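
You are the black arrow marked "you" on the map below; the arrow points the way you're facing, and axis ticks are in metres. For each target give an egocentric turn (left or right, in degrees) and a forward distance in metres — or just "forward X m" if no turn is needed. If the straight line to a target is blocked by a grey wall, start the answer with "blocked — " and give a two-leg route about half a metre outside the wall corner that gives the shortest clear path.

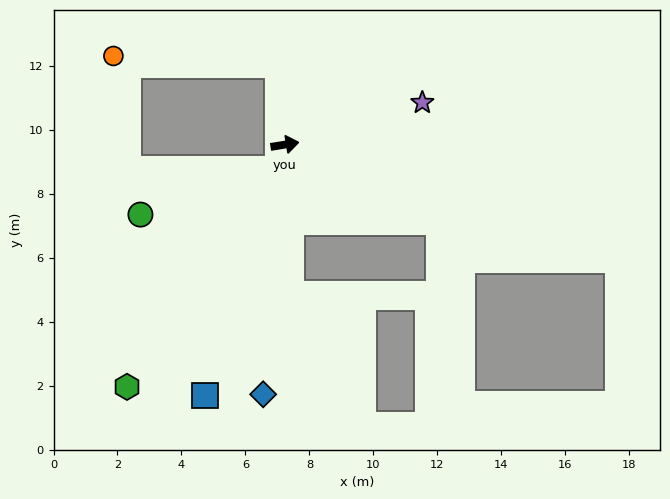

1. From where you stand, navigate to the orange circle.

blocked — turn left 86°, forward 2.5 m, then turn left 82°, forward 5.2 m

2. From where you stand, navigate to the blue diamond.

turn right 104°, forward 7.8 m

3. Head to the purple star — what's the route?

turn left 8°, forward 4.5 m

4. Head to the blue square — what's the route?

turn right 117°, forward 8.2 m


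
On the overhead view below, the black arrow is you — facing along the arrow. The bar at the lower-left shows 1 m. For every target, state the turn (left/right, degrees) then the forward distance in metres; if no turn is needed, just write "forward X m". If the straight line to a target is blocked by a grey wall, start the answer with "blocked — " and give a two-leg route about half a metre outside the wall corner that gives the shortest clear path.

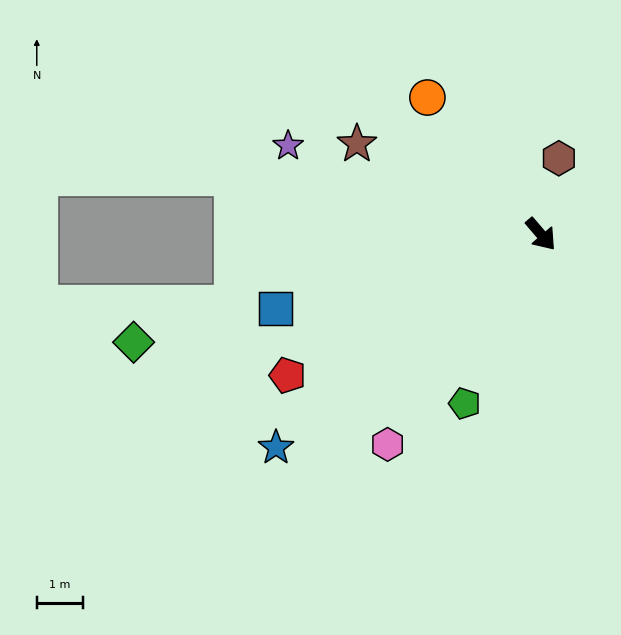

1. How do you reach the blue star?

turn right 92°, forward 7.3 m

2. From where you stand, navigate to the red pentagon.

turn right 101°, forward 6.2 m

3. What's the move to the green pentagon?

turn right 65°, forward 4.0 m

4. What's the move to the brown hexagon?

turn left 126°, forward 1.7 m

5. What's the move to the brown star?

turn right 157°, forward 4.4 m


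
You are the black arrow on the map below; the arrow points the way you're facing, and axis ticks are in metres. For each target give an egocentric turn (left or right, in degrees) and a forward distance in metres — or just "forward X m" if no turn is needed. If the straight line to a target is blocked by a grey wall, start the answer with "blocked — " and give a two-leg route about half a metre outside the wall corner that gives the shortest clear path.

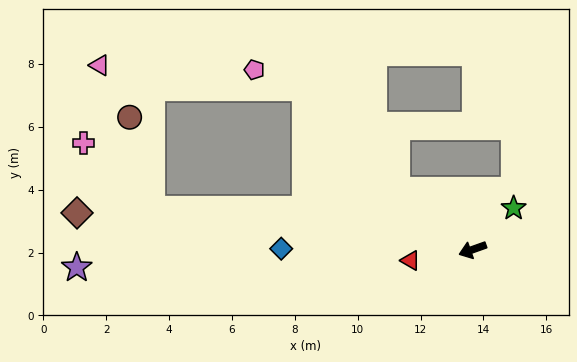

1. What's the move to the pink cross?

blocked — turn right 27°, forward 10.3 m, then turn right 36°, forward 3.0 m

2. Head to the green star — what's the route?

turn right 154°, forward 1.9 m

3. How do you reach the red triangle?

turn right 10°, forward 2.0 m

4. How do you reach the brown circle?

blocked — turn right 27°, forward 10.3 m, then turn right 69°, forward 3.0 m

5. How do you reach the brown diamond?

turn right 25°, forward 12.6 m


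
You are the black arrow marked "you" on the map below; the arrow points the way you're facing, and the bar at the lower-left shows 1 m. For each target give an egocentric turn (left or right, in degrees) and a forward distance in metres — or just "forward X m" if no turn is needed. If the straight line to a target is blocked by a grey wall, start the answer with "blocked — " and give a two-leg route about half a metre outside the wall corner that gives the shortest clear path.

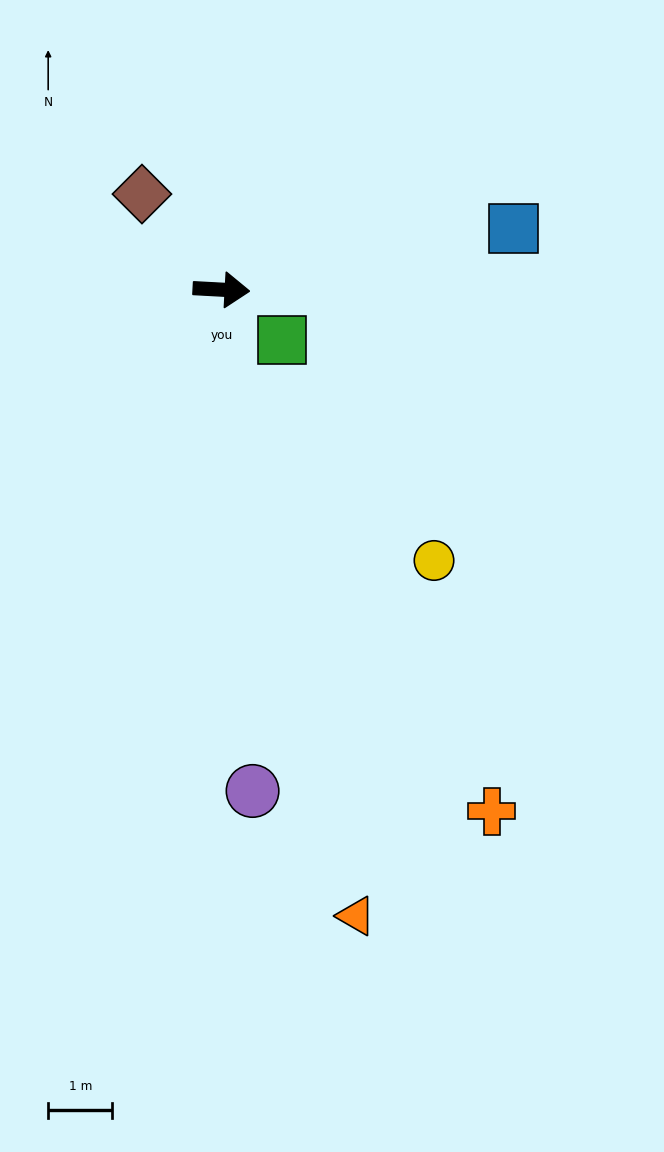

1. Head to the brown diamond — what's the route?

turn left 133°, forward 1.9 m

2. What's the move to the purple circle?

turn right 83°, forward 7.8 m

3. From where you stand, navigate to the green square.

turn right 37°, forward 1.2 m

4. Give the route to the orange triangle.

turn right 75°, forward 10.0 m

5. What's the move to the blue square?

turn left 15°, forward 4.7 m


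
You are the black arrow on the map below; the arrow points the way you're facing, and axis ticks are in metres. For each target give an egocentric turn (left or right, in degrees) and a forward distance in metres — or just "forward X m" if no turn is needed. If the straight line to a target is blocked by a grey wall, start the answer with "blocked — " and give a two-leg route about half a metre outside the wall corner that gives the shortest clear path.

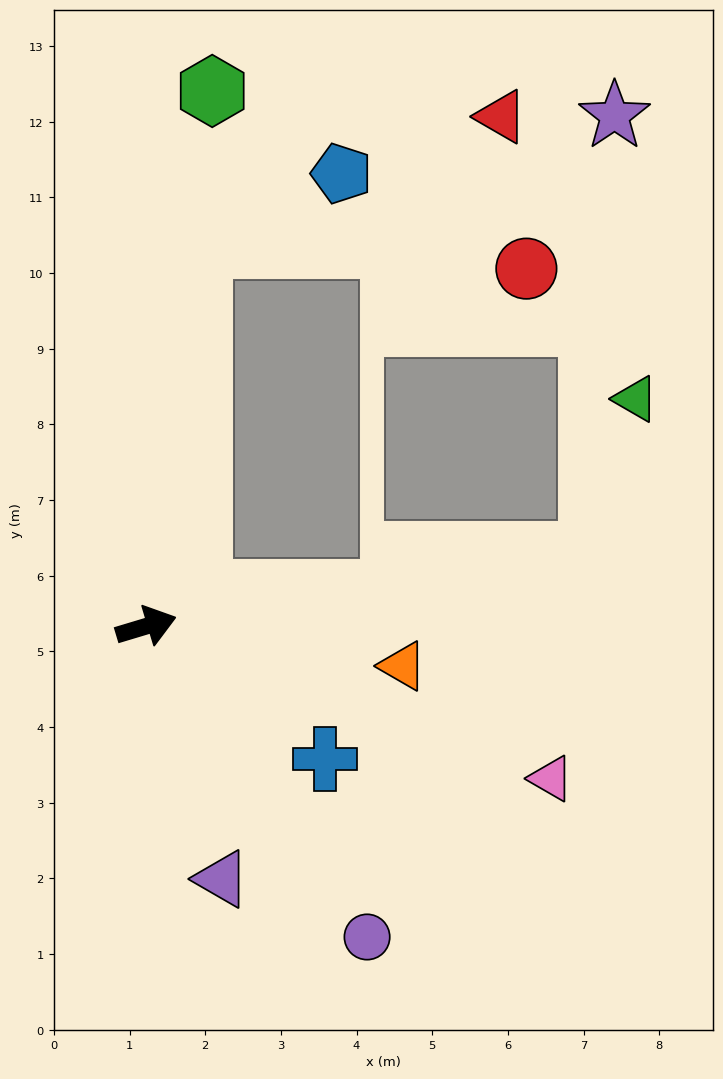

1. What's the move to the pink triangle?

turn right 37°, forward 5.7 m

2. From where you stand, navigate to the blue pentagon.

blocked — turn left 65°, forward 5.1 m, then turn right 55°, forward 2.1 m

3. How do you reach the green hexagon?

turn left 66°, forward 7.1 m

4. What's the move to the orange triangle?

turn right 26°, forward 3.4 m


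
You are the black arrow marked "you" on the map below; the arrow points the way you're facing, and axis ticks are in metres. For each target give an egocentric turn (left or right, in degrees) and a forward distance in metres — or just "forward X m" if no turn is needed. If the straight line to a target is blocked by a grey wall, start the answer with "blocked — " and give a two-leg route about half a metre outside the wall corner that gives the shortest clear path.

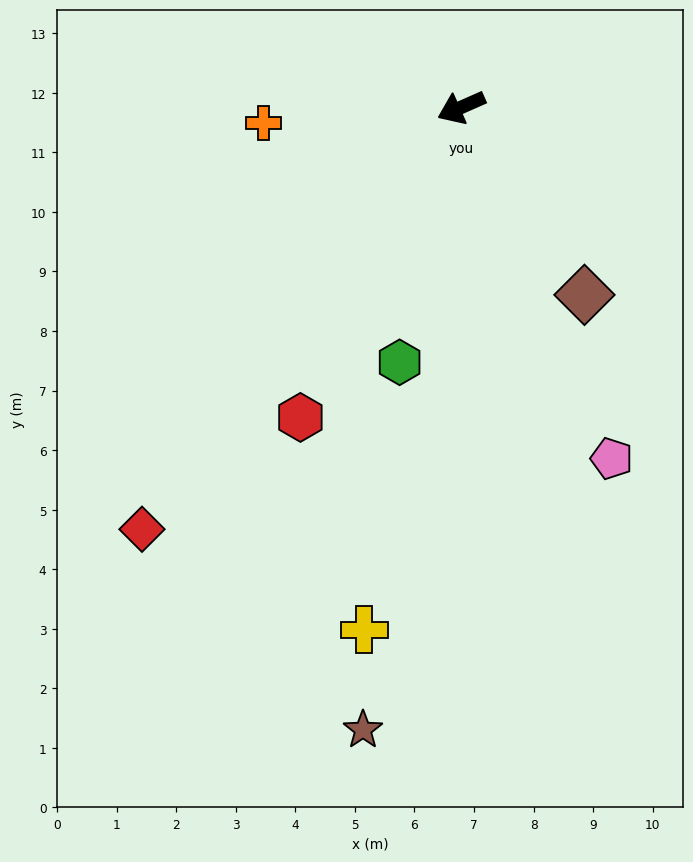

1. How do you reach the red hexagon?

turn left 39°, forward 5.9 m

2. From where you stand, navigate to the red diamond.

turn left 29°, forward 8.9 m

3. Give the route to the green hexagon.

turn left 53°, forward 4.4 m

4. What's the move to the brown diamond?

turn left 99°, forward 3.8 m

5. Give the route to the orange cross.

turn right 19°, forward 3.3 m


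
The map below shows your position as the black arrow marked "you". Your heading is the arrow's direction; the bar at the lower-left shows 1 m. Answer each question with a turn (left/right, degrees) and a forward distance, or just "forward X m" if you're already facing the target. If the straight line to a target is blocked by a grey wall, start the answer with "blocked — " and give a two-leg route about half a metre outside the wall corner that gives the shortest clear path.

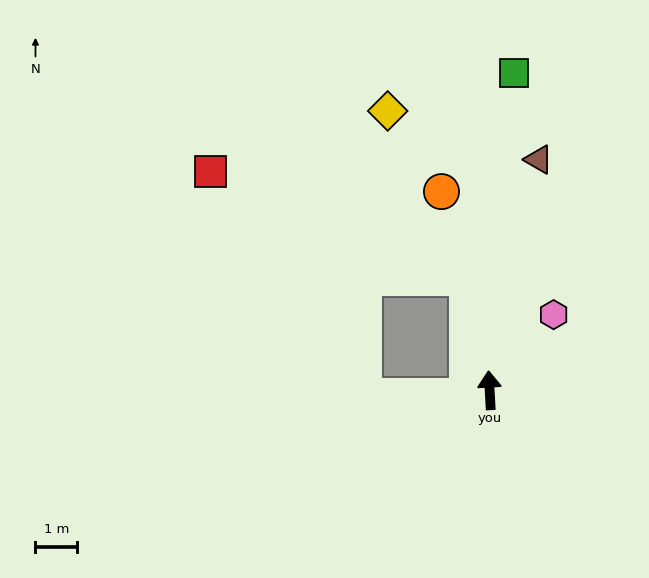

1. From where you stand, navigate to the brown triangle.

turn right 15°, forward 5.7 m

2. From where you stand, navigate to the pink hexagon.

turn right 43°, forward 2.4 m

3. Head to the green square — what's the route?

turn right 8°, forward 7.6 m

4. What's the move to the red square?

blocked — turn left 8°, forward 2.7 m, then turn left 56°, forward 6.7 m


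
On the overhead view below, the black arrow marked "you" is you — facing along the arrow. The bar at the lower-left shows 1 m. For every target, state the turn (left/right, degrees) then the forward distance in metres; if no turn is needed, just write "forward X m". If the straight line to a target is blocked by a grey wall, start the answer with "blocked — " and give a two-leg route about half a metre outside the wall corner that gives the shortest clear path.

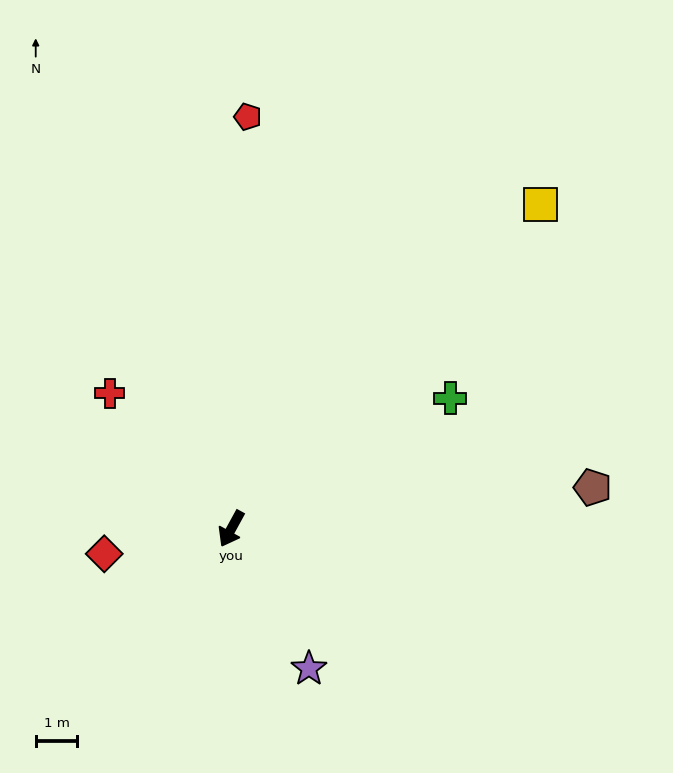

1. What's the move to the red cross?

turn right 109°, forward 4.4 m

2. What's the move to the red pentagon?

turn right 154°, forward 9.9 m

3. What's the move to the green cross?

turn left 150°, forward 6.1 m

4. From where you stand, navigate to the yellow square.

turn left 165°, forward 10.8 m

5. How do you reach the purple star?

turn left 58°, forward 3.8 m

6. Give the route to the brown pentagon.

turn left 125°, forward 8.8 m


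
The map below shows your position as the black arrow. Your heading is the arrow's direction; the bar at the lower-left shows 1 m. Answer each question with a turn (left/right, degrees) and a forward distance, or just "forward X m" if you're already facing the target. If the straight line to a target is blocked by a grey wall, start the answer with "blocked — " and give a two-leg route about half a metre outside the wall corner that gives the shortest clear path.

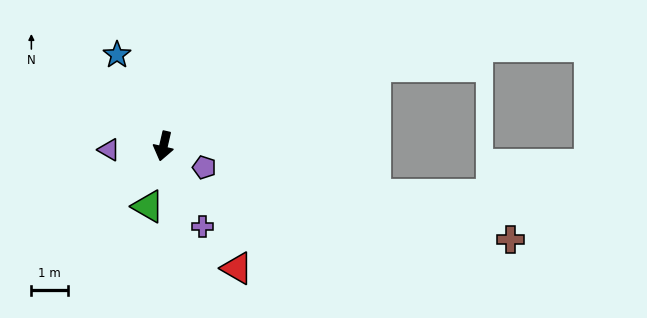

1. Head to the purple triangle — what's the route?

turn right 73°, forward 1.5 m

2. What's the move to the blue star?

turn right 140°, forward 2.8 m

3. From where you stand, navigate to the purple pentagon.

turn left 75°, forward 1.3 m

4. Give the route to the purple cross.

turn left 39°, forward 2.4 m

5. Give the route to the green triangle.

forward 1.7 m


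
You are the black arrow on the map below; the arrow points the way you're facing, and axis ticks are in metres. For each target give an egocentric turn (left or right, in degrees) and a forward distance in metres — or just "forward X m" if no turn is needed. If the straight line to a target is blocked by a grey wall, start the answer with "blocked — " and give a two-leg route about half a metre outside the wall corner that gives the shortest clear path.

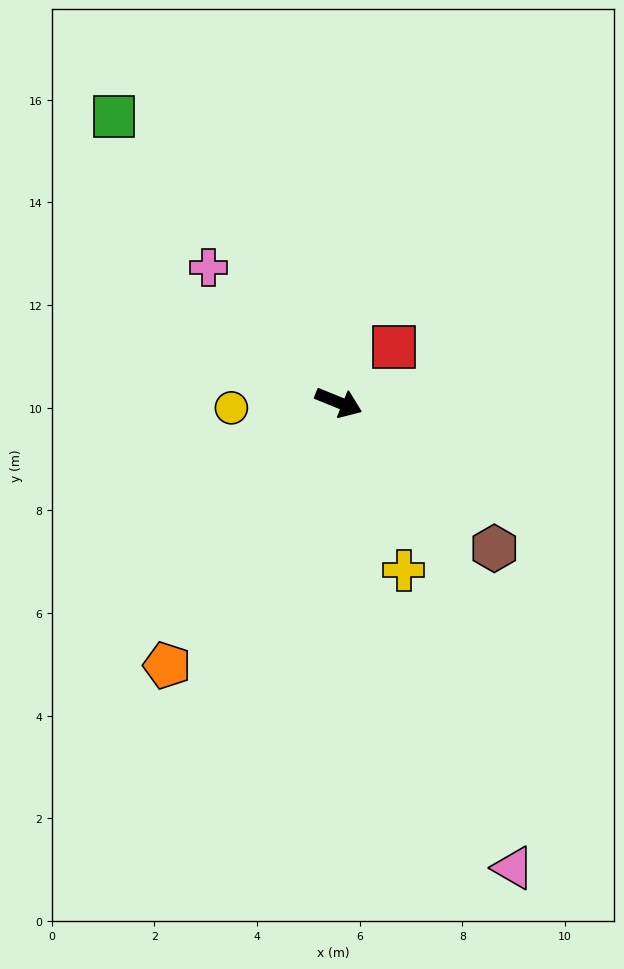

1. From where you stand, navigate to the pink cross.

turn left 156°, forward 3.7 m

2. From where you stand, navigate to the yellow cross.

turn right 47°, forward 3.5 m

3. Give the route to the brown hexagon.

turn right 21°, forward 4.2 m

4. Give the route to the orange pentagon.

turn right 101°, forward 6.1 m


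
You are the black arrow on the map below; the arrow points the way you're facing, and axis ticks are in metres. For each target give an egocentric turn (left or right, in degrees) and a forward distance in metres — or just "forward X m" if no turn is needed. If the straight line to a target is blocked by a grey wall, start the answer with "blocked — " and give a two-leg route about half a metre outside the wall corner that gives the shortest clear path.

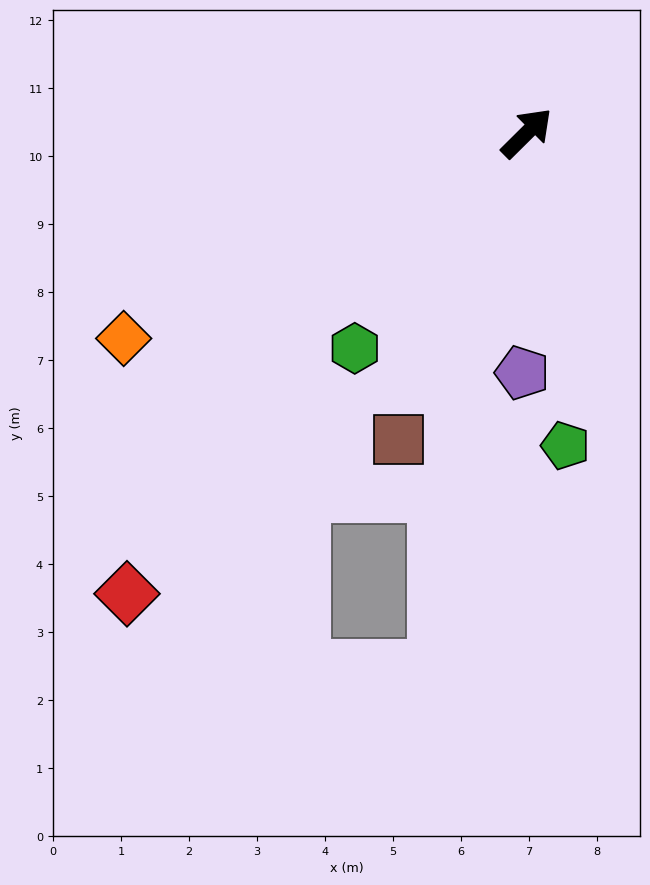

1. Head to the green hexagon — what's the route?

turn right 173°, forward 4.1 m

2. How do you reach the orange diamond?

turn left 162°, forward 6.7 m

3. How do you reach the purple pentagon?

turn right 136°, forward 3.5 m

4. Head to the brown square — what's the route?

turn right 157°, forward 4.9 m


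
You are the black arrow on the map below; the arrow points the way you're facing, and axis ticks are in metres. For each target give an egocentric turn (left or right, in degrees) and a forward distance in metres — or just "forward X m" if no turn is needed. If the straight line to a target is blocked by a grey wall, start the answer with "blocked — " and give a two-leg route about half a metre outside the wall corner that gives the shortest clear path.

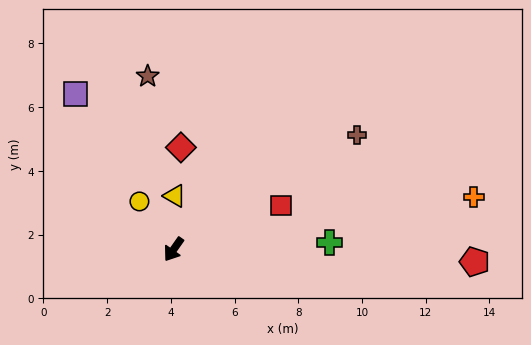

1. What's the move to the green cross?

turn left 128°, forward 4.9 m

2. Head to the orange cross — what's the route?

turn left 135°, forward 9.6 m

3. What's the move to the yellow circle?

turn right 109°, forward 1.8 m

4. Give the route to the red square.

turn left 147°, forward 3.6 m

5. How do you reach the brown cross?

turn left 157°, forward 6.8 m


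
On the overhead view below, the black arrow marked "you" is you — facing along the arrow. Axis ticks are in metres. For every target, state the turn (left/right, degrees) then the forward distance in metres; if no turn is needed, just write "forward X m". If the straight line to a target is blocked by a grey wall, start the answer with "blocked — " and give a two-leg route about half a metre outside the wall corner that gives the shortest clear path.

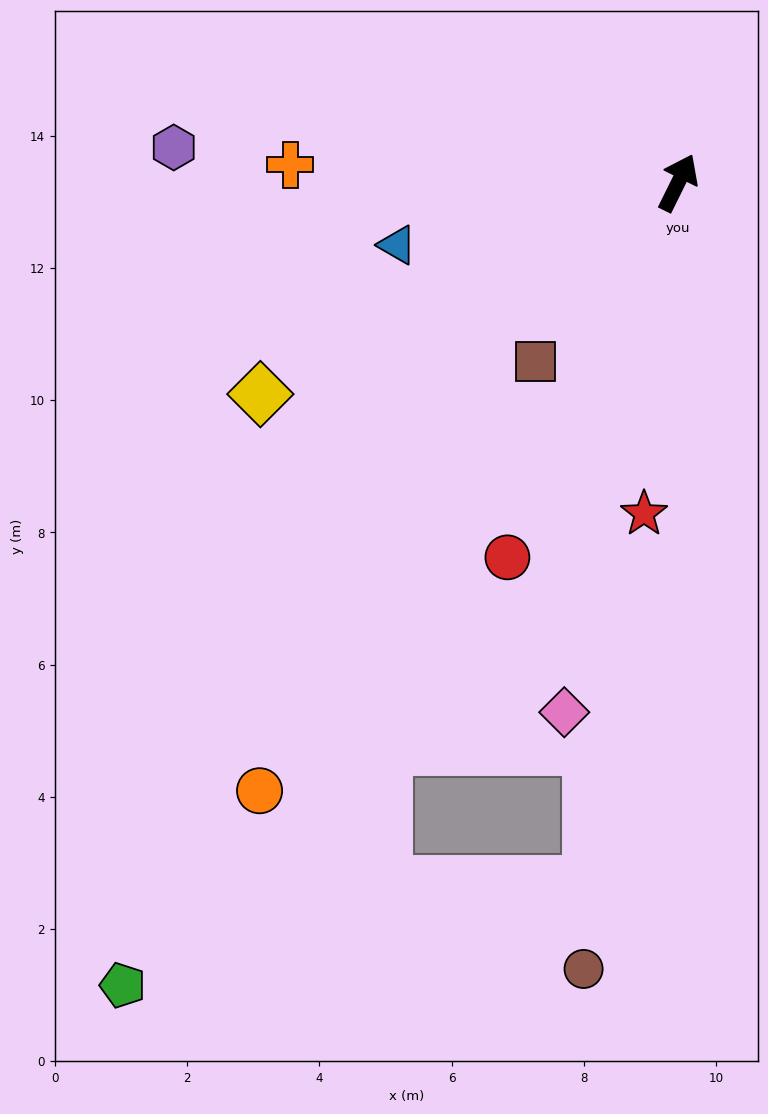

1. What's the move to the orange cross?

turn left 114°, forward 5.9 m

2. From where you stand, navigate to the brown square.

turn left 168°, forward 3.5 m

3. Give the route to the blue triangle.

turn left 129°, forward 4.4 m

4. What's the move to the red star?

turn right 160°, forward 5.0 m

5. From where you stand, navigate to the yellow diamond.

turn left 143°, forward 7.1 m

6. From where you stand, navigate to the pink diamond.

turn right 166°, forward 8.2 m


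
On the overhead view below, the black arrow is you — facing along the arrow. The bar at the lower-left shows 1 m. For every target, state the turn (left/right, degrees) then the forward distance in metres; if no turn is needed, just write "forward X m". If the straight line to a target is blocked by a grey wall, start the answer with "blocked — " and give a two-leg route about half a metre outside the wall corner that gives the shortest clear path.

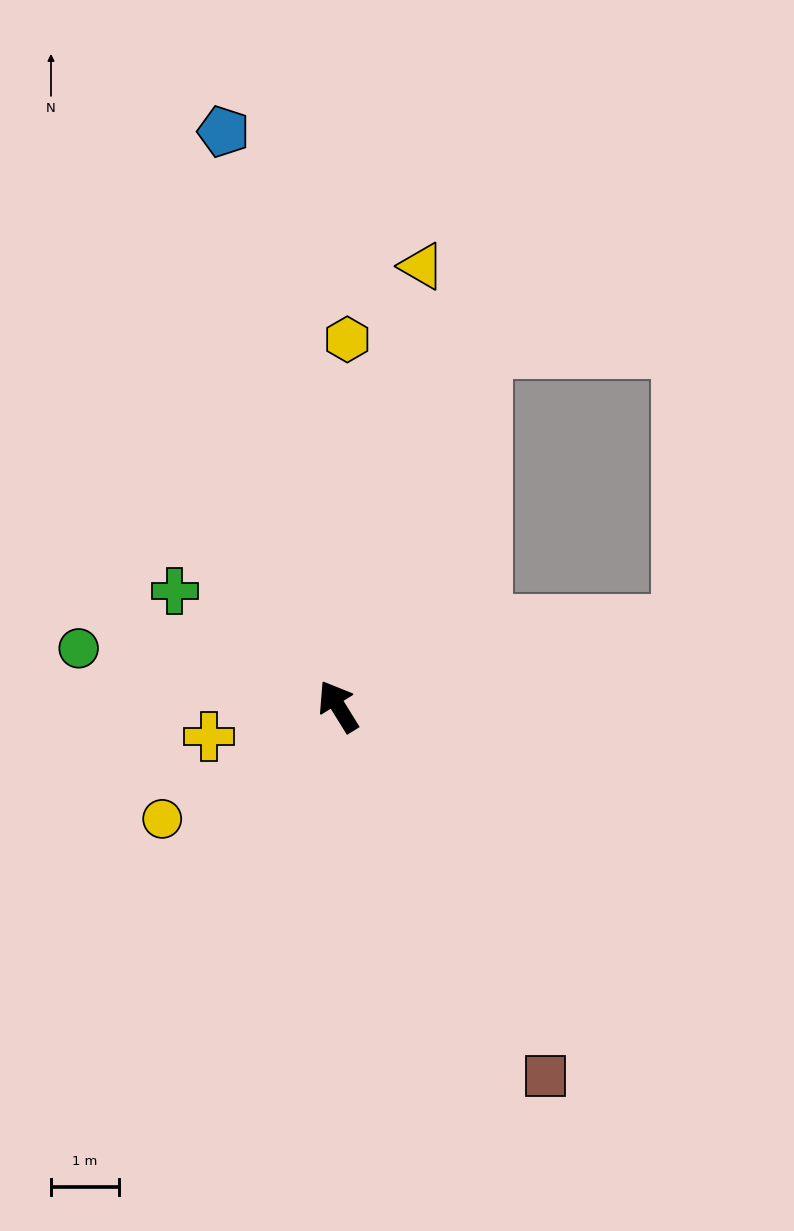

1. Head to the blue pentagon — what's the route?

turn right 20°, forward 8.7 m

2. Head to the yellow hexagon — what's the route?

turn right 33°, forward 5.4 m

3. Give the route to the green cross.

turn left 23°, forward 3.0 m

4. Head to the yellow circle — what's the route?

turn left 91°, forward 3.1 m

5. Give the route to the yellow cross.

turn left 71°, forward 2.0 m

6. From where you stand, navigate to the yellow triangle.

turn right 42°, forward 6.6 m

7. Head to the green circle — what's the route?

turn left 46°, forward 3.9 m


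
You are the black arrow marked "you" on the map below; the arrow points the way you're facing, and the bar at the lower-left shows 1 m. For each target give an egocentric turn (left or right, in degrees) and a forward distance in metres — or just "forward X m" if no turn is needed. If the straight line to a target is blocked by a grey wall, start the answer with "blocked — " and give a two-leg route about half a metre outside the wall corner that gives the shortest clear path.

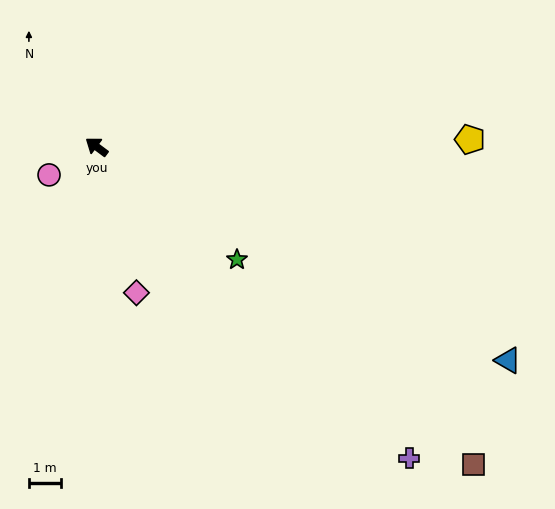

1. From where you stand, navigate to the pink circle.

turn left 67°, forward 1.7 m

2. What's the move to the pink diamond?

turn left 142°, forward 4.7 m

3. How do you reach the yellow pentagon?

turn right 142°, forward 11.7 m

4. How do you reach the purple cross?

turn left 172°, forward 13.8 m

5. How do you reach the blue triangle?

turn right 171°, forward 14.5 m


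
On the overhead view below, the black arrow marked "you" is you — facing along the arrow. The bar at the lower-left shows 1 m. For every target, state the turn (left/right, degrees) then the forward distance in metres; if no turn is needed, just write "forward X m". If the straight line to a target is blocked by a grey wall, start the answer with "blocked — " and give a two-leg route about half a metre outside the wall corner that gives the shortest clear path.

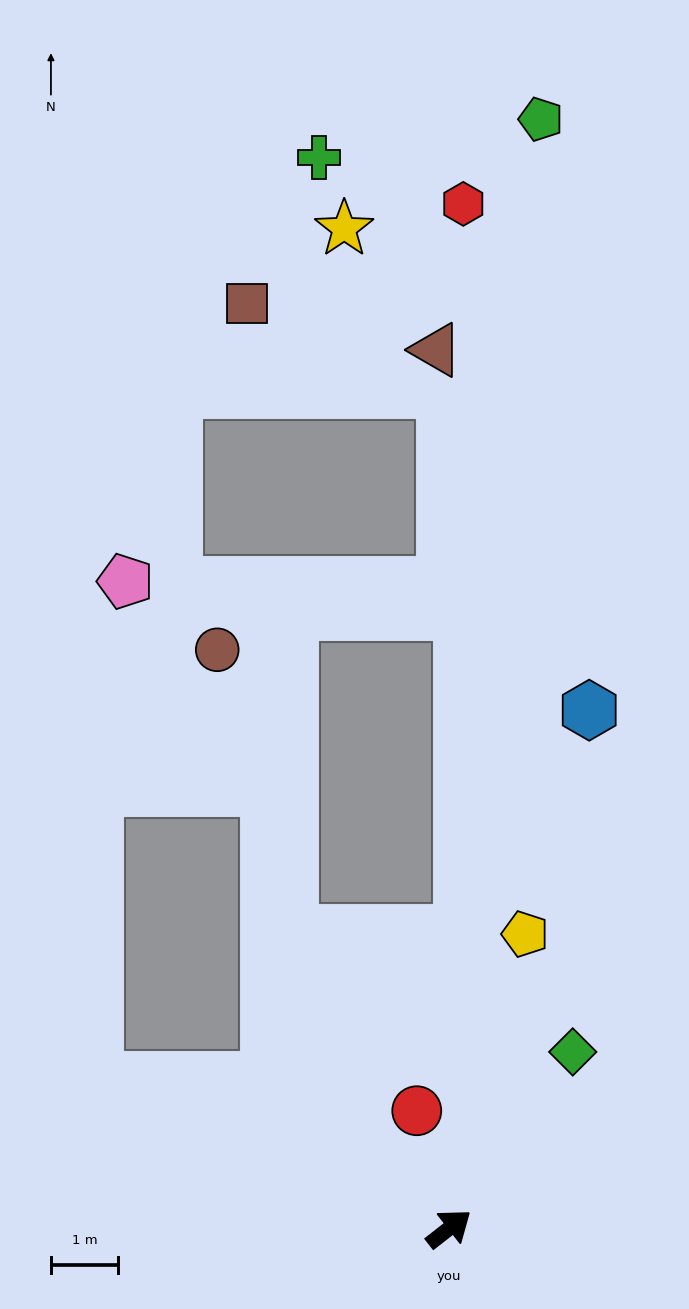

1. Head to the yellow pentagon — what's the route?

turn left 38°, forward 4.5 m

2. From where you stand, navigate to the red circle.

turn left 67°, forward 1.8 m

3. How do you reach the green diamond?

turn left 17°, forward 3.2 m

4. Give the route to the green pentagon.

turn left 47°, forward 16.6 m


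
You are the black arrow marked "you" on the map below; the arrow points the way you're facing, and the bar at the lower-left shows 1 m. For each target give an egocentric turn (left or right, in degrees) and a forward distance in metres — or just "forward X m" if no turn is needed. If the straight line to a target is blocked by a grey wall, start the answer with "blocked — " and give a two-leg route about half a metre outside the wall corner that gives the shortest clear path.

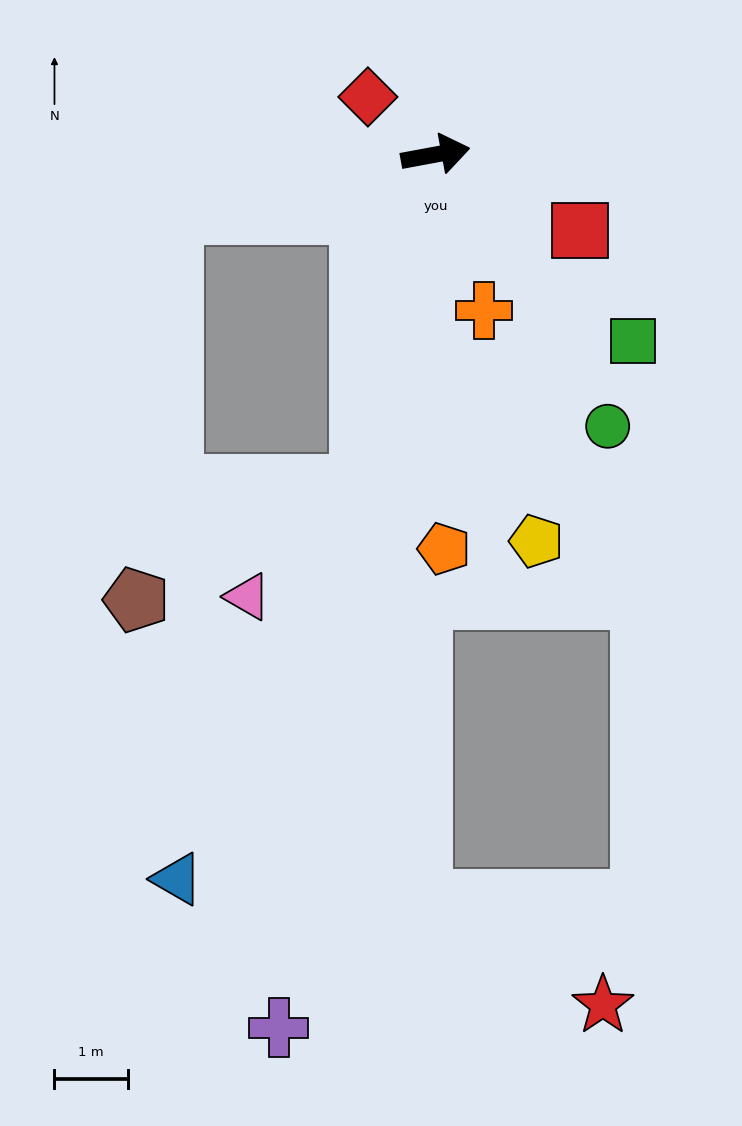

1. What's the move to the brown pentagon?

blocked — turn right 113°, forward 4.6 m, then turn right 51°, forward 3.4 m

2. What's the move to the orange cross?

turn right 83°, forward 2.2 m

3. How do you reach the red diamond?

turn left 129°, forward 1.2 m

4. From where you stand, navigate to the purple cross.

turn right 111°, forward 12.1 m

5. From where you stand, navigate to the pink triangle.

blocked — turn right 113°, forward 4.6 m, then turn right 33°, forward 2.2 m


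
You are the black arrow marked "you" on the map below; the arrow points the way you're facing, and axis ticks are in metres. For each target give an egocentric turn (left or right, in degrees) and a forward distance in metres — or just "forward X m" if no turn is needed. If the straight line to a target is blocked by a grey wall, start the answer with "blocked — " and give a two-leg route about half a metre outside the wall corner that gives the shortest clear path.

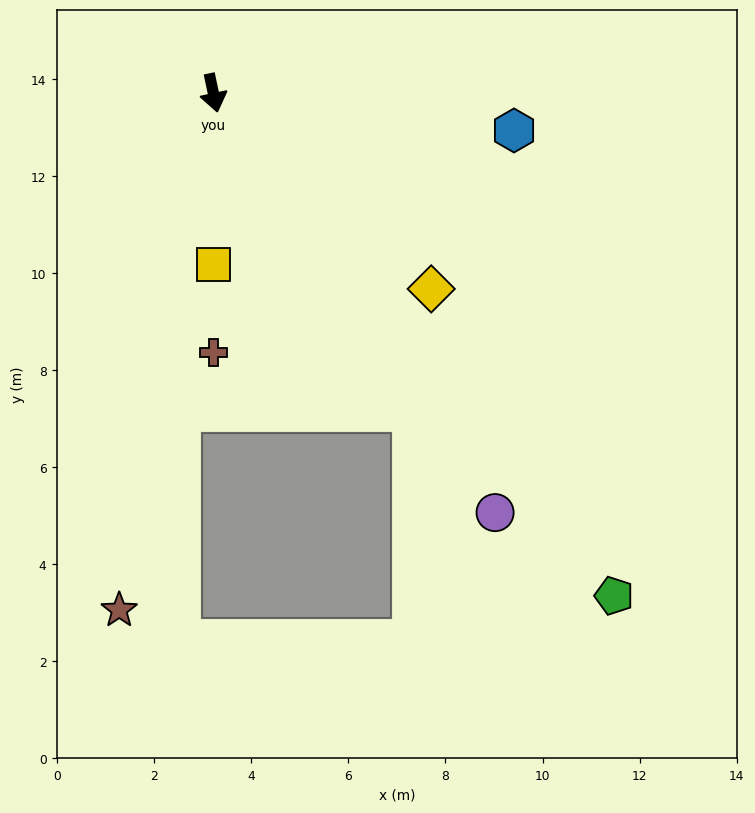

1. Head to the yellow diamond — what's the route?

turn left 36°, forward 6.0 m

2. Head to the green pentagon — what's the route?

turn left 27°, forward 13.3 m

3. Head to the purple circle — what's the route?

turn left 22°, forward 10.4 m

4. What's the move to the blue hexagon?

turn left 71°, forward 6.2 m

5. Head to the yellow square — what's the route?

turn right 12°, forward 3.5 m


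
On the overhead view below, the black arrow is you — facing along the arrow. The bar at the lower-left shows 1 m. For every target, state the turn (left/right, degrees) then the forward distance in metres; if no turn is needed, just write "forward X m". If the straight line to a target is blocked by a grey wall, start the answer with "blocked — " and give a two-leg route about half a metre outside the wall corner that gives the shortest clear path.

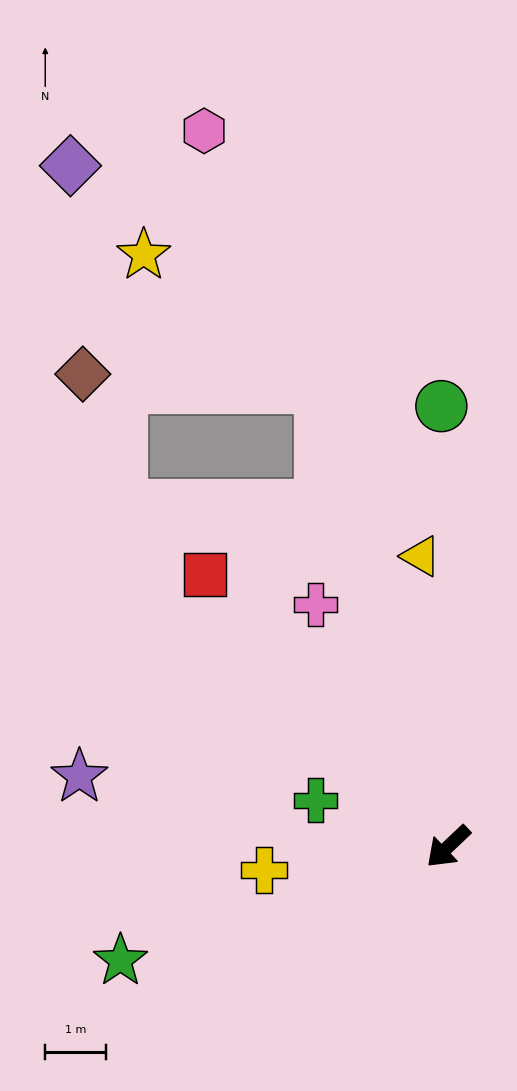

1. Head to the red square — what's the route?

turn right 92°, forward 6.0 m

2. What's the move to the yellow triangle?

turn right 128°, forward 4.8 m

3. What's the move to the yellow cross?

turn right 36°, forward 3.1 m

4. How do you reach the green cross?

turn right 63°, forward 2.3 m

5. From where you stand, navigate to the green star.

turn right 24°, forward 5.7 m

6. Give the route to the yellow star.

blocked — turn right 118°, forward 7.9 m, then turn left 38°, forward 3.6 m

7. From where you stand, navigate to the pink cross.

turn right 105°, forward 4.6 m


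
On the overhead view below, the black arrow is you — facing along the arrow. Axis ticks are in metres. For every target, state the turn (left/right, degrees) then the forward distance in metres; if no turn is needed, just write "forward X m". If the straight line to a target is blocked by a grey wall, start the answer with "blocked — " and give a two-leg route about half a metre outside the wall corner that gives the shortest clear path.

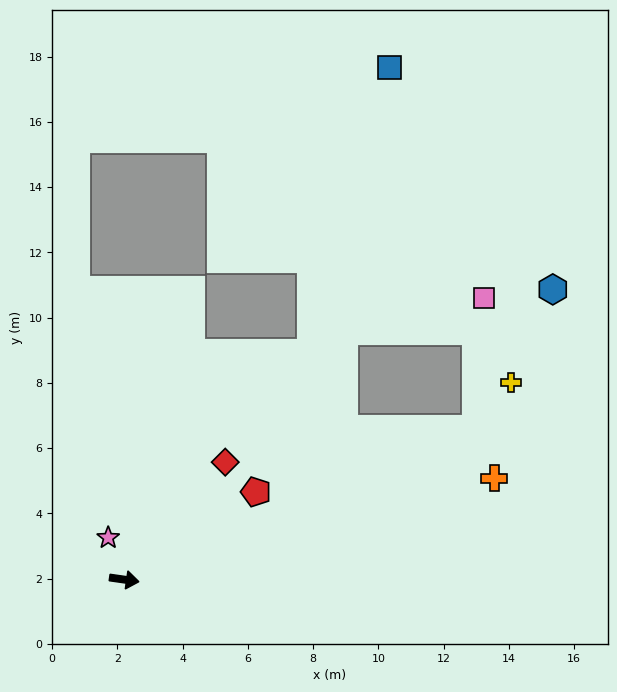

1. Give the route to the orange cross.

turn left 23°, forward 11.8 m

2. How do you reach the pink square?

blocked — turn left 31°, forward 11.7 m, then turn left 64°, forward 4.0 m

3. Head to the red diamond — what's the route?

turn left 57°, forward 4.7 m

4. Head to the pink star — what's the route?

turn left 119°, forward 1.4 m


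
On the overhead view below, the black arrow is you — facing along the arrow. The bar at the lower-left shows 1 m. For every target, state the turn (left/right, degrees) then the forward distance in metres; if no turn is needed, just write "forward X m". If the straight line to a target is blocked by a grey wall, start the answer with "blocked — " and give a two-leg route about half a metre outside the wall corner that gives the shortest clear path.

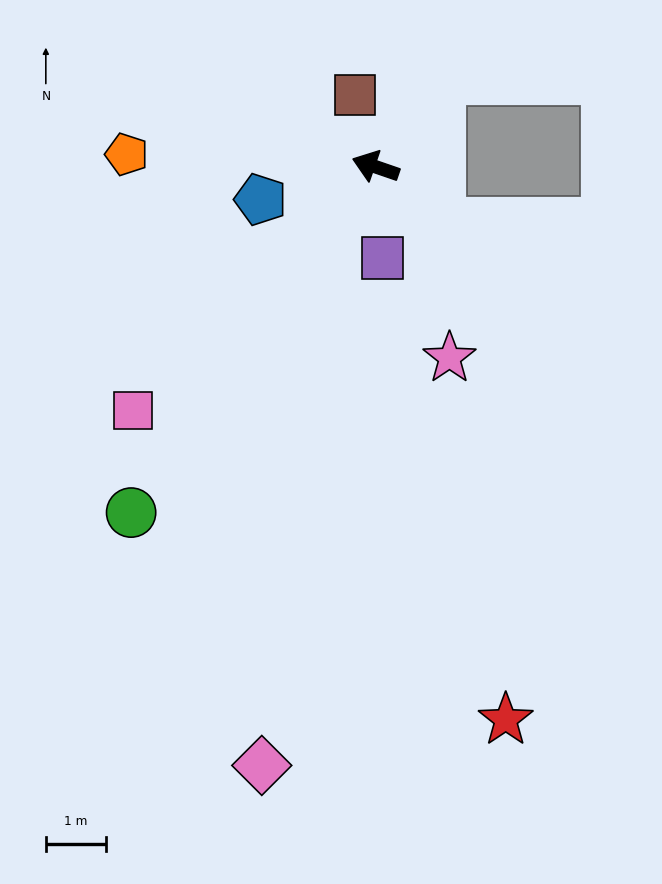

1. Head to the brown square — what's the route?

turn right 55°, forward 1.2 m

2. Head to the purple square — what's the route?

turn left 113°, forward 1.5 m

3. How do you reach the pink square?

turn left 64°, forward 5.7 m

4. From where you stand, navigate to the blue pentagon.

turn left 35°, forward 2.0 m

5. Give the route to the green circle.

turn left 74°, forward 7.0 m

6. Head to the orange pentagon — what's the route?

turn left 16°, forward 4.1 m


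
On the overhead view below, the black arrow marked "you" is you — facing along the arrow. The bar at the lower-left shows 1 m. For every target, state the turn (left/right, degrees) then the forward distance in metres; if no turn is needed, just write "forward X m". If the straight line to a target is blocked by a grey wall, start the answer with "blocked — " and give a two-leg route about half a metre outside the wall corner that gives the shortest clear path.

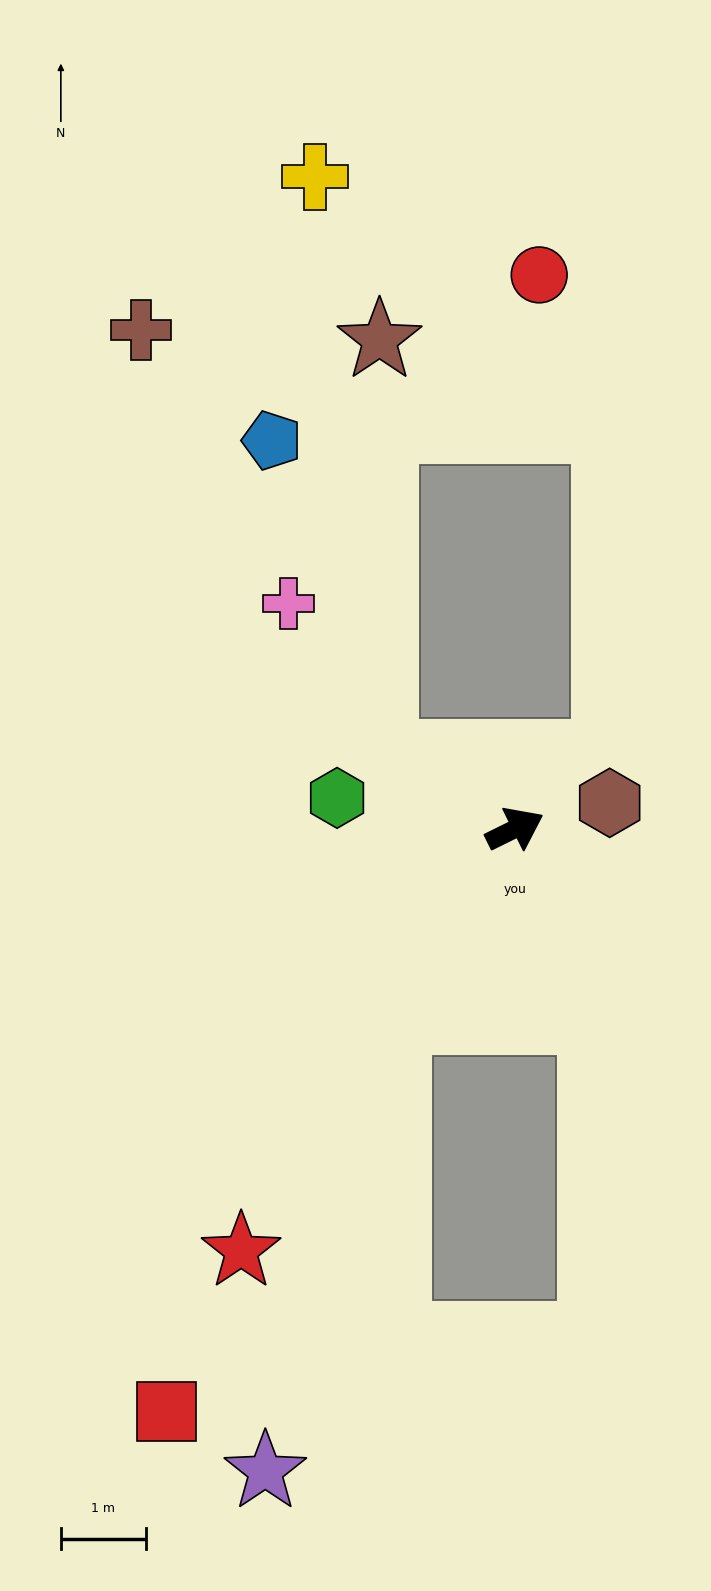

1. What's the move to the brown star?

blocked — turn left 125°, forward 1.8 m, then turn right 61°, forward 4.9 m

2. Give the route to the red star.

turn right 149°, forward 5.9 m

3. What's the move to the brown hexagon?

turn right 11°, forward 1.2 m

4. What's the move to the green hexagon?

turn left 144°, forward 2.1 m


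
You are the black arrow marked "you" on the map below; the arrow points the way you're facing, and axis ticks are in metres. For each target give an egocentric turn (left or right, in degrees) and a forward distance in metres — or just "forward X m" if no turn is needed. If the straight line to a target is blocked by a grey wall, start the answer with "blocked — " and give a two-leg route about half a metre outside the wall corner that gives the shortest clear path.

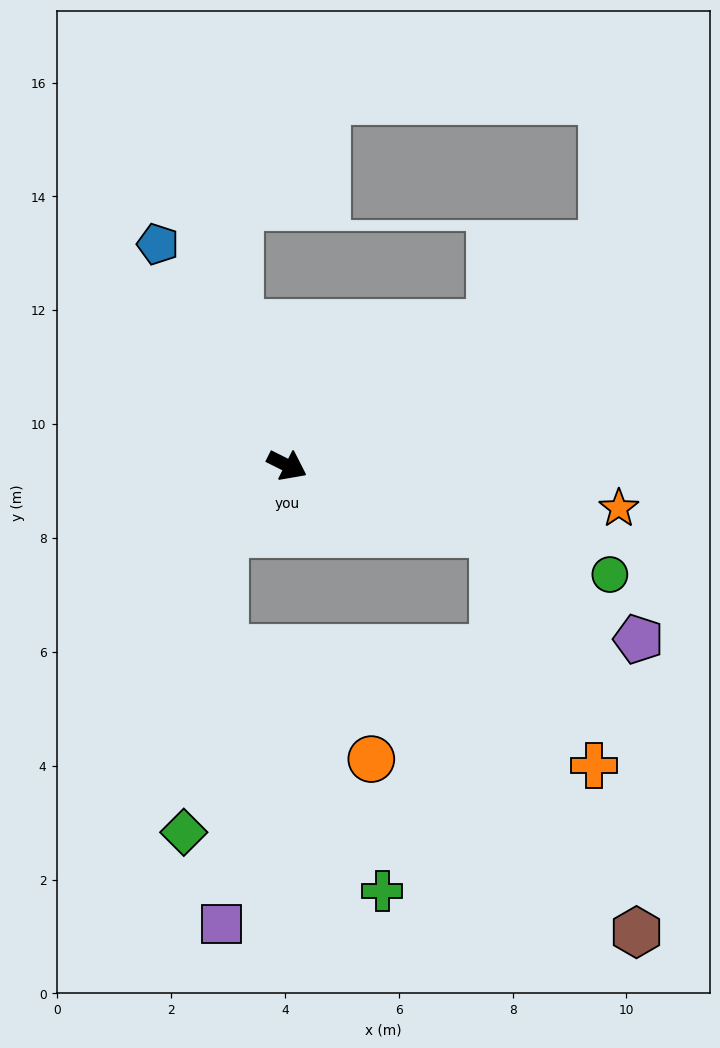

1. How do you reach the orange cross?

blocked — turn left 8°, forward 3.8 m, then turn right 48°, forward 4.5 m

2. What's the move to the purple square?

blocked — turn right 106°, forward 1.6 m, then turn left 42°, forward 6.9 m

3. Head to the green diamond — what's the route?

blocked — turn right 106°, forward 1.6 m, then turn left 35°, forward 5.3 m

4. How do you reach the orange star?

turn left 19°, forward 5.9 m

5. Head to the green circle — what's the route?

turn left 8°, forward 6.0 m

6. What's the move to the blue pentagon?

turn left 147°, forward 4.5 m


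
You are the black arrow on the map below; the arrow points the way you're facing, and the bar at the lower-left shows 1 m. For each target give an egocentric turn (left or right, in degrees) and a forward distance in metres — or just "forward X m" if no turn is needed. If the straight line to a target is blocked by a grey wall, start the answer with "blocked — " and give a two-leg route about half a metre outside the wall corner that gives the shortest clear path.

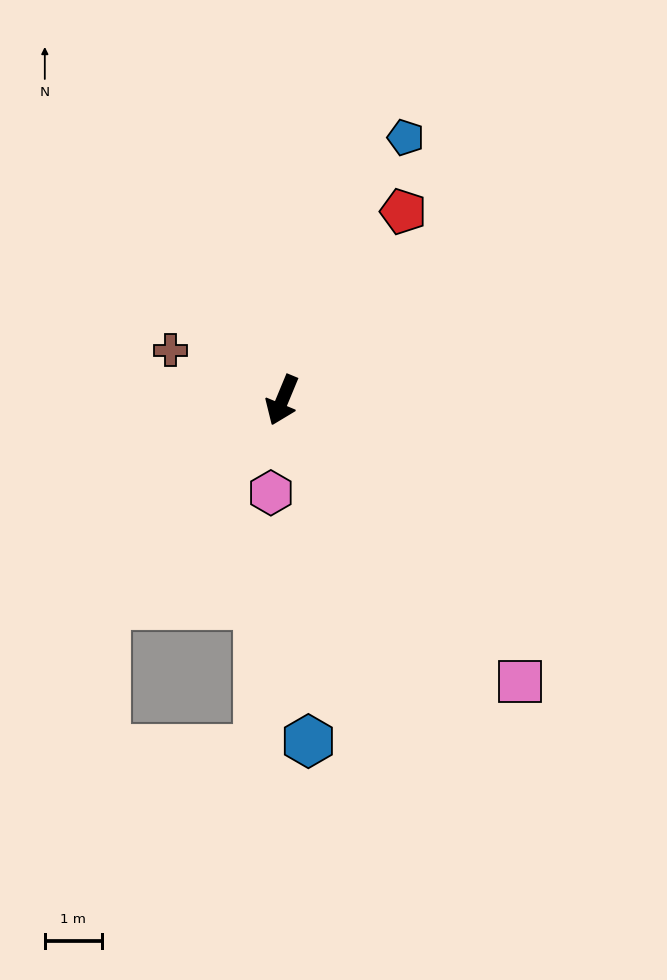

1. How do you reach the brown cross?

turn right 92°, forward 2.2 m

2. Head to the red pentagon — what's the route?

turn left 170°, forward 4.0 m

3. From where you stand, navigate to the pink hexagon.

turn left 16°, forward 1.6 m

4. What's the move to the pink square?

turn left 63°, forward 6.5 m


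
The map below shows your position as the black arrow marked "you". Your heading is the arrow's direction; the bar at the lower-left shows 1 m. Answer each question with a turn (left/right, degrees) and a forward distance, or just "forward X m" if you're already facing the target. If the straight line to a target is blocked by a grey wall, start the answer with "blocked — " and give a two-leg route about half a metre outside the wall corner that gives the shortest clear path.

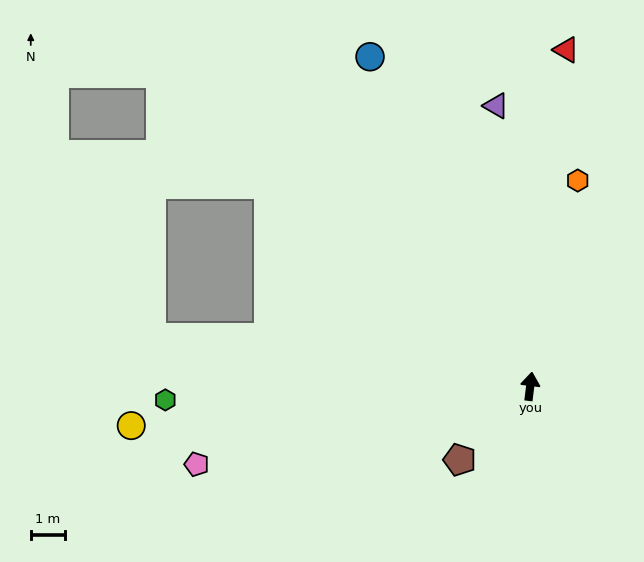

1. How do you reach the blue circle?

turn left 33°, forward 10.8 m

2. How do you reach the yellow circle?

turn left 103°, forward 11.8 m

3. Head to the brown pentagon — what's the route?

turn left 143°, forward 3.0 m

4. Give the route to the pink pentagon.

turn left 110°, forward 10.1 m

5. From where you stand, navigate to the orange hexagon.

turn right 6°, forward 6.2 m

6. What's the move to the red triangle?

forward 10.0 m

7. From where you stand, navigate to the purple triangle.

turn left 14°, forward 8.3 m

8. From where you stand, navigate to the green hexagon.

turn left 99°, forward 10.8 m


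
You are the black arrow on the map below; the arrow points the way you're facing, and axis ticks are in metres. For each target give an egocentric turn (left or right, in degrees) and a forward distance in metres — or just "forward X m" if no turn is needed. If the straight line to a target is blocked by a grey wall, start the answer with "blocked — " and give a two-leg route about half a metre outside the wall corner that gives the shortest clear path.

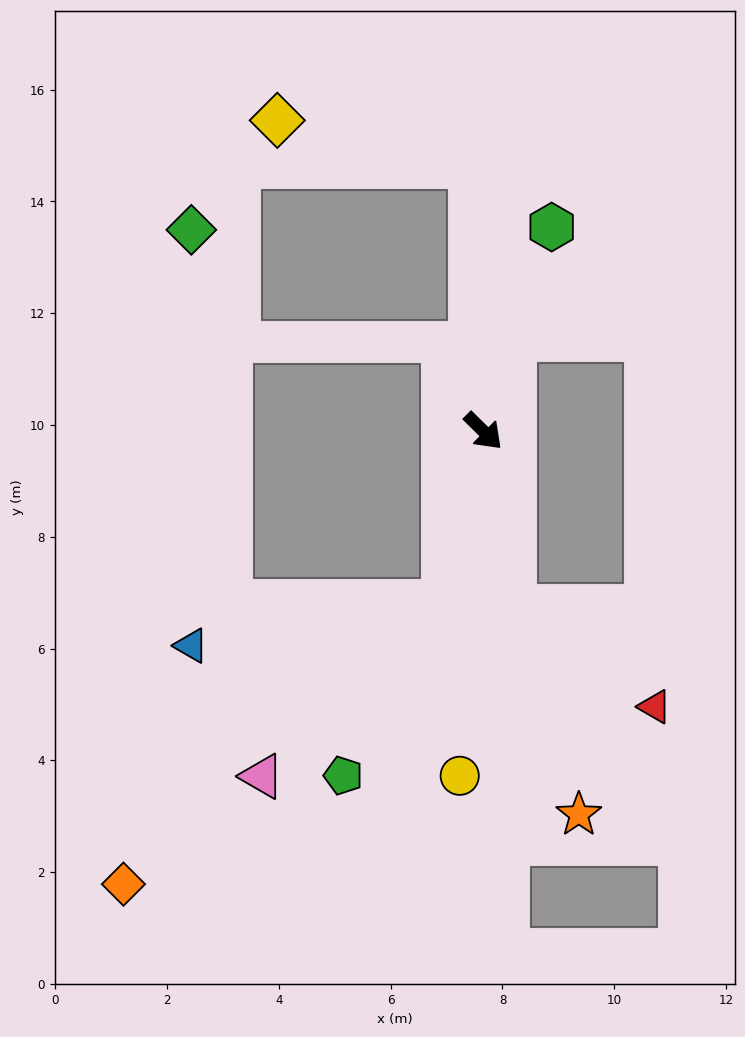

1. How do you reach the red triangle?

blocked — turn right 36°, forward 3.2 m, then turn left 46°, forward 3.1 m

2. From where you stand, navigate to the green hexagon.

turn left 116°, forward 3.9 m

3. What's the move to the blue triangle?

blocked — turn right 58°, forward 3.1 m, then turn right 68°, forward 4.6 m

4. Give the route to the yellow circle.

turn right 49°, forward 6.2 m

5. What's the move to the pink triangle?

blocked — turn right 58°, forward 3.1 m, then turn right 34°, forward 4.5 m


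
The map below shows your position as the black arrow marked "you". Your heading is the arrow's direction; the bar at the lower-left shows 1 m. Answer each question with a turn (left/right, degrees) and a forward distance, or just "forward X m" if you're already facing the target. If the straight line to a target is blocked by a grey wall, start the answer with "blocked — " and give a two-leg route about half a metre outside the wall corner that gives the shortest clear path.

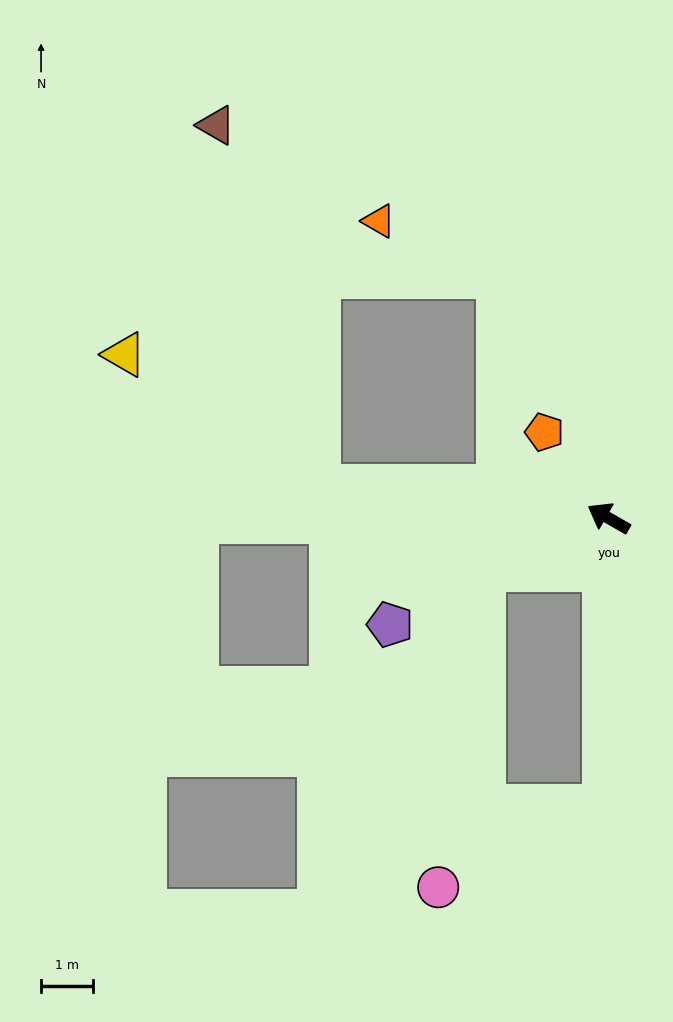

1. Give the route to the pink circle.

blocked — turn left 52°, forward 2.6 m, then turn left 60°, forward 6.2 m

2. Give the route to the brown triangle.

blocked — turn left 24°, forward 5.6 m, then turn right 68°, forward 7.2 m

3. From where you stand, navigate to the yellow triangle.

blocked — turn left 24°, forward 5.6 m, then turn right 28°, forward 4.5 m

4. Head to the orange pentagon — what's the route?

turn right 23°, forward 2.1 m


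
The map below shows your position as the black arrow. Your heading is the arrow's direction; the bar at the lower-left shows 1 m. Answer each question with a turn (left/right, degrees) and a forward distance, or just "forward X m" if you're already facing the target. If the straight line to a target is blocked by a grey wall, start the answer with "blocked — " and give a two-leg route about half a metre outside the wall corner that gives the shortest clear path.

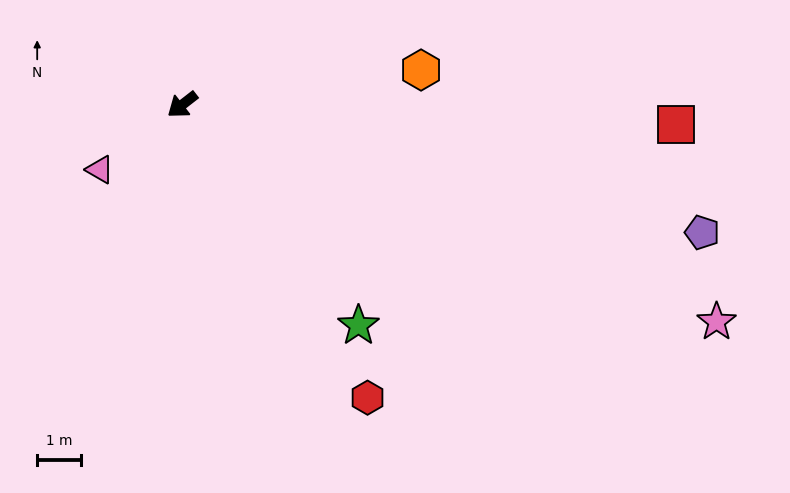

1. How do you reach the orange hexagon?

turn left 150°, forward 5.5 m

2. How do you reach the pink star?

turn left 120°, forward 13.2 m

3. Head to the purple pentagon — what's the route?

turn left 128°, forward 12.2 m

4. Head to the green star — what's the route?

turn left 91°, forward 6.5 m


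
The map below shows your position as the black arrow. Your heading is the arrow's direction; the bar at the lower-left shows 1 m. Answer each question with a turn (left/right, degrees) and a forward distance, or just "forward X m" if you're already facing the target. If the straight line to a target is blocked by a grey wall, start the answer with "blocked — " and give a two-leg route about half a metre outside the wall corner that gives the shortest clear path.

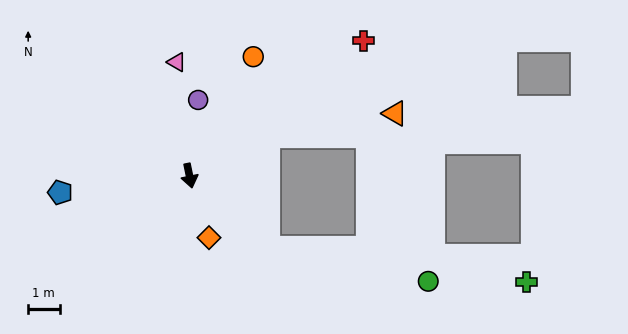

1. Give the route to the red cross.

turn left 116°, forward 7.0 m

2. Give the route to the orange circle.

turn left 140°, forward 4.3 m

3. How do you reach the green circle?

blocked — turn left 35°, forward 3.4 m, then turn left 32°, forward 5.2 m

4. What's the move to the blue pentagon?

turn right 94°, forward 4.2 m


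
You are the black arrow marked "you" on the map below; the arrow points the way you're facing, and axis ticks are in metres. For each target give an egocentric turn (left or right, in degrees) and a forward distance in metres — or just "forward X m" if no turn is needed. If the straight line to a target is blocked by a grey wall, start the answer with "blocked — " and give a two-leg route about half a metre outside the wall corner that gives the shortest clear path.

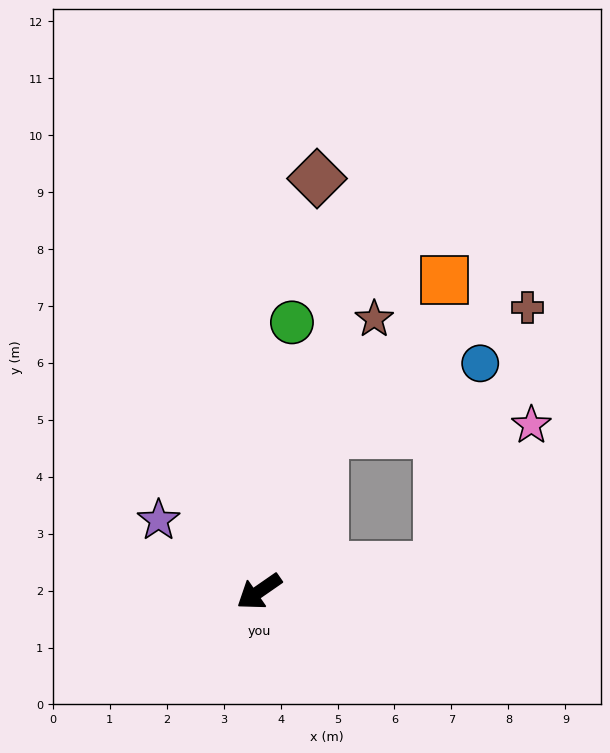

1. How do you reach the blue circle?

blocked — turn right 147°, forward 3.0 m, then turn right 43°, forward 3.0 m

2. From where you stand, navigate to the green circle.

turn right 132°, forward 4.8 m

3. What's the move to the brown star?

turn right 148°, forward 5.2 m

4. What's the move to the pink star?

blocked — turn left 154°, forward 3.2 m, then turn left 47°, forward 3.0 m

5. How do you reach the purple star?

turn right 70°, forward 2.2 m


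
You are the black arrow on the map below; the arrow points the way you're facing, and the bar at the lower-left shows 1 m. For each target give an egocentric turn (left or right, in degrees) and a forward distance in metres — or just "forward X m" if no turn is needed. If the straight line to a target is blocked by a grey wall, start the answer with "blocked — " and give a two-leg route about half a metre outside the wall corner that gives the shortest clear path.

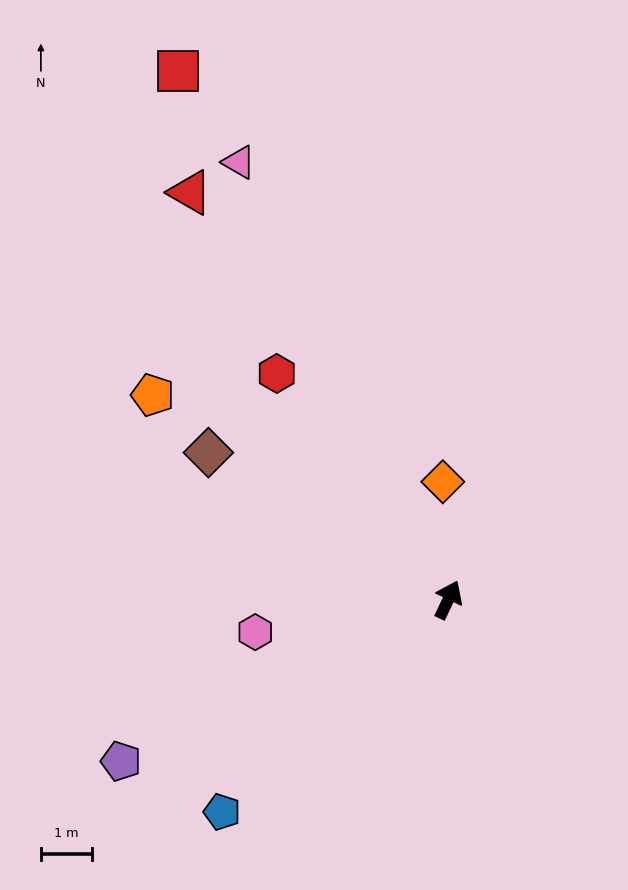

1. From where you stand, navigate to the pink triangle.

turn left 51°, forward 9.5 m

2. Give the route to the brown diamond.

turn left 84°, forward 5.5 m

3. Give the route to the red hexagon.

turn left 62°, forward 5.6 m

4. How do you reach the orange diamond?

turn left 28°, forward 2.3 m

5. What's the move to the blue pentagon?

turn left 158°, forward 6.1 m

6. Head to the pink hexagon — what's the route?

turn left 125°, forward 3.8 m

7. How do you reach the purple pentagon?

turn left 142°, forward 7.1 m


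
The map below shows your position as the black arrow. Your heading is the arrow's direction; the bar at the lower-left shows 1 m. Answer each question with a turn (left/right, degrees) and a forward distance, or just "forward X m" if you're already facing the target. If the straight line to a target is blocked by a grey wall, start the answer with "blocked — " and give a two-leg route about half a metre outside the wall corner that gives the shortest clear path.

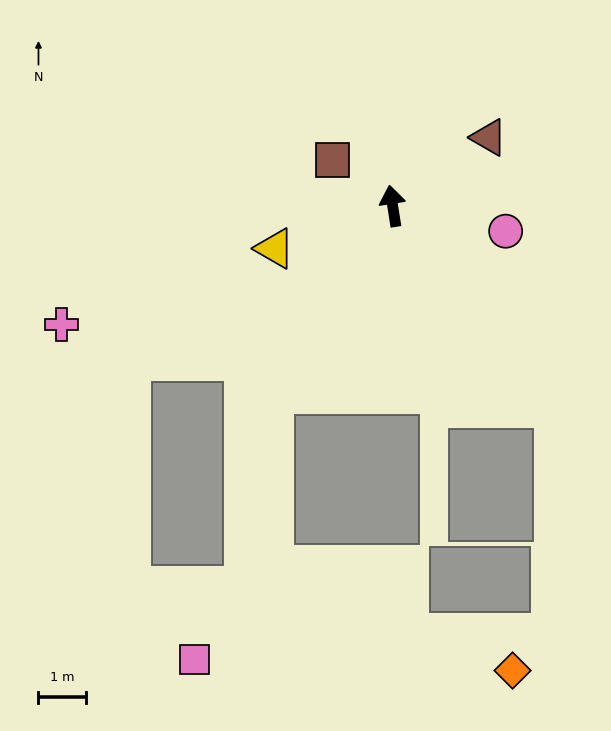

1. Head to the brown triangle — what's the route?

turn right 63°, forward 2.5 m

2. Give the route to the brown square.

turn left 44°, forward 1.6 m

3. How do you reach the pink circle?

turn right 112°, forward 2.5 m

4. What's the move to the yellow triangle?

turn left 101°, forward 2.7 m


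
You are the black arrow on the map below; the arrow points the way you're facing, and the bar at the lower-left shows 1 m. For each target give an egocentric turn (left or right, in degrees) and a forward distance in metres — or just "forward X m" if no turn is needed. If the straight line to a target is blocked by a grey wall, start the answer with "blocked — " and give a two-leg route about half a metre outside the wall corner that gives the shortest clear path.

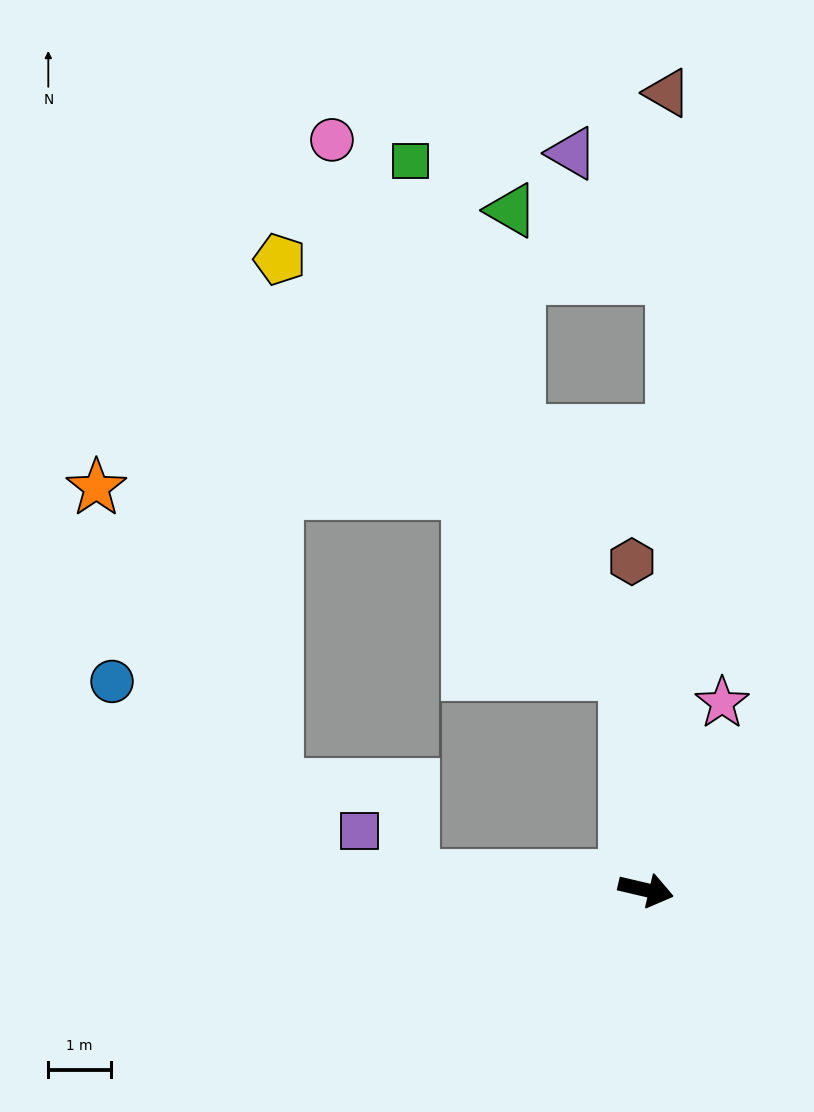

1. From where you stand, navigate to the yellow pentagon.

blocked — turn left 109°, forward 3.5 m, then turn left 34°, forward 8.7 m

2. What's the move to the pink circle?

blocked — turn left 109°, forward 3.5 m, then turn left 23°, forward 9.8 m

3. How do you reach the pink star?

turn left 81°, forward 3.2 m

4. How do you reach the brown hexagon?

turn left 106°, forward 5.3 m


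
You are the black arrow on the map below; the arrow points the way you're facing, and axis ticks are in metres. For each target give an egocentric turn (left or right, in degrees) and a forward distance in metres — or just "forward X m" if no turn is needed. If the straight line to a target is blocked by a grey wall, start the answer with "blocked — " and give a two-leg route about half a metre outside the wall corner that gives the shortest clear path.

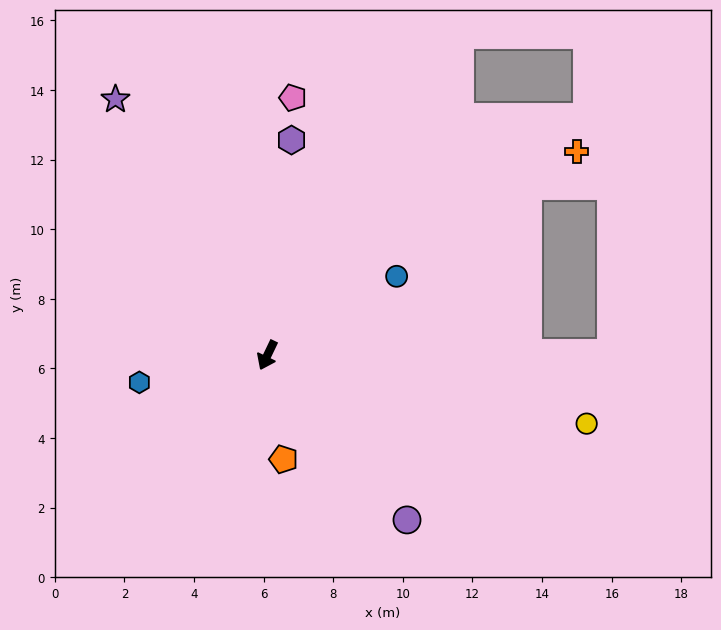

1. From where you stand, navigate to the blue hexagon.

turn right 52°, forward 3.8 m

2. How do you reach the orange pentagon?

turn left 34°, forward 3.0 m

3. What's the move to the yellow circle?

turn left 104°, forward 9.4 m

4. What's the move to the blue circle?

turn left 147°, forward 4.4 m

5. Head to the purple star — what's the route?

turn right 124°, forward 8.6 m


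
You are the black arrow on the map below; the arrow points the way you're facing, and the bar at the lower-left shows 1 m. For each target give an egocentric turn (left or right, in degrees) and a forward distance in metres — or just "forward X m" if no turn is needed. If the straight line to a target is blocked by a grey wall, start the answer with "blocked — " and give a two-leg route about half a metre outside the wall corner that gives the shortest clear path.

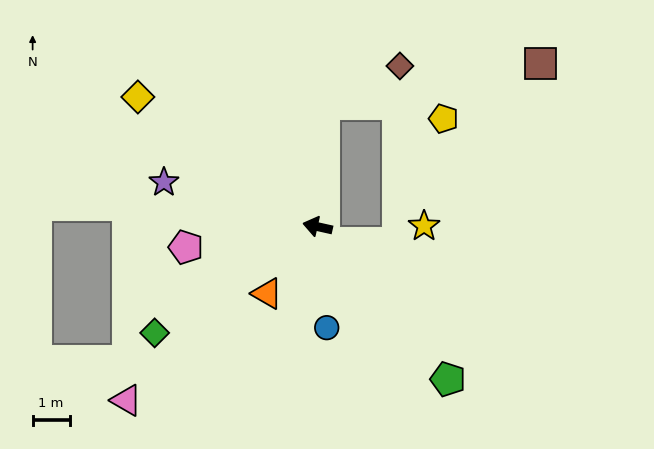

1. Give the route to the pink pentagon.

turn left 22°, forward 3.6 m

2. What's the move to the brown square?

blocked — turn right 81°, forward 3.3 m, then turn right 76°, forward 6.0 m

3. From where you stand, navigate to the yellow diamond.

turn right 23°, forward 6.0 m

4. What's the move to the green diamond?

turn left 46°, forward 5.3 m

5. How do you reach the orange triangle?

turn left 66°, forward 2.3 m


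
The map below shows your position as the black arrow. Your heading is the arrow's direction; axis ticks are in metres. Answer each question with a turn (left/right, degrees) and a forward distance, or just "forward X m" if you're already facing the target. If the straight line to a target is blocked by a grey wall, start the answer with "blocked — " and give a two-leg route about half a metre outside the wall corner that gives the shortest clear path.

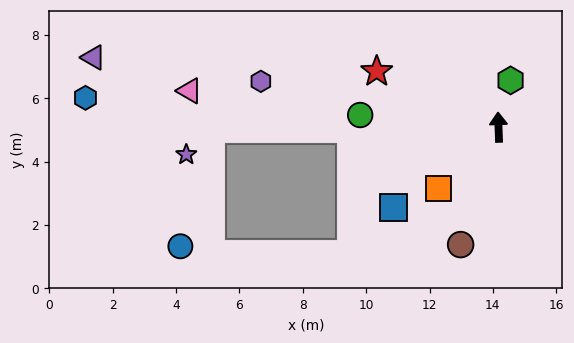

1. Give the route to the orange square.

turn left 134°, forward 2.7 m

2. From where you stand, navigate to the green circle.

turn left 83°, forward 4.4 m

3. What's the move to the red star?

turn left 63°, forward 4.2 m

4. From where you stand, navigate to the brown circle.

turn left 160°, forward 3.9 m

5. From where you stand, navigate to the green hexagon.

turn right 16°, forward 1.5 m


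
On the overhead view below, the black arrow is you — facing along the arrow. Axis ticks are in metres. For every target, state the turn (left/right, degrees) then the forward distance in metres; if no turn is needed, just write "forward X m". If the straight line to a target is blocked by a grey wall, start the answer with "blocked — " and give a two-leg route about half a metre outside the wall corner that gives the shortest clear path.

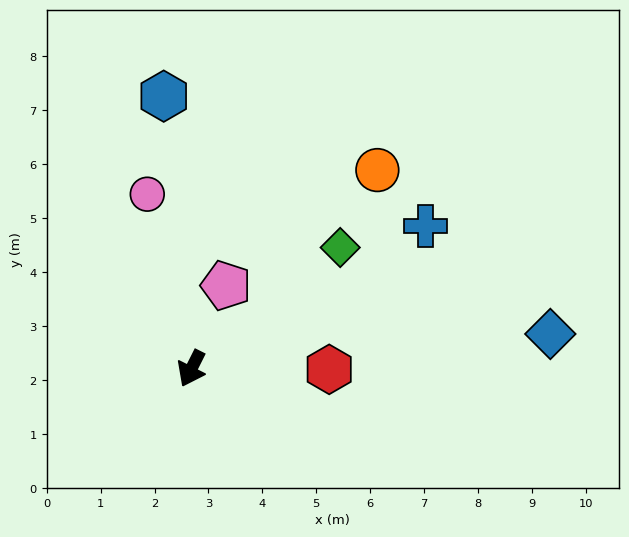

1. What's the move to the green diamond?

turn left 156°, forward 3.6 m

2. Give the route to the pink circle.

turn right 139°, forward 3.3 m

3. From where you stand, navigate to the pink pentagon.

turn right 176°, forward 1.7 m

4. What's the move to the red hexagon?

turn left 116°, forward 2.6 m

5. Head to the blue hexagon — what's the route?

turn right 148°, forward 5.1 m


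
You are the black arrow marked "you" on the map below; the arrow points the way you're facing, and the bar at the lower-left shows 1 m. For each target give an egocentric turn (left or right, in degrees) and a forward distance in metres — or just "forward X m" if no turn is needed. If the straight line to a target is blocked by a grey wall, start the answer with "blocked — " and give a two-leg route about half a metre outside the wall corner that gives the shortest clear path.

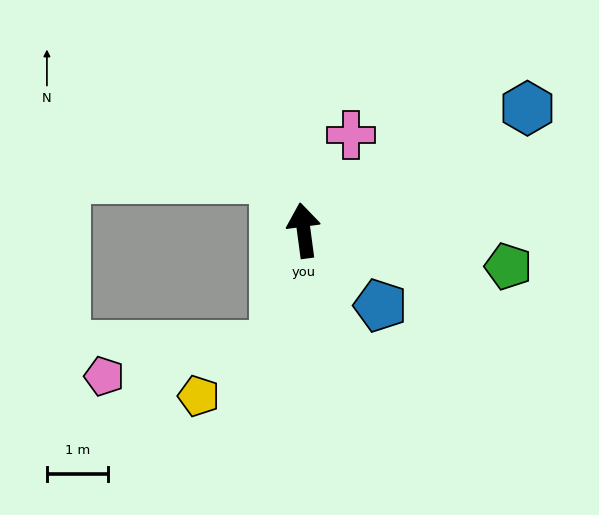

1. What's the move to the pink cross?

turn right 34°, forward 1.7 m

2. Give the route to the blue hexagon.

turn right 69°, forward 4.2 m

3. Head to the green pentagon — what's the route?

turn right 108°, forward 3.4 m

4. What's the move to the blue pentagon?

turn right 142°, forward 1.8 m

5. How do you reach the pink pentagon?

blocked — turn left 159°, forward 2.0 m, then turn right 67°, forward 2.9 m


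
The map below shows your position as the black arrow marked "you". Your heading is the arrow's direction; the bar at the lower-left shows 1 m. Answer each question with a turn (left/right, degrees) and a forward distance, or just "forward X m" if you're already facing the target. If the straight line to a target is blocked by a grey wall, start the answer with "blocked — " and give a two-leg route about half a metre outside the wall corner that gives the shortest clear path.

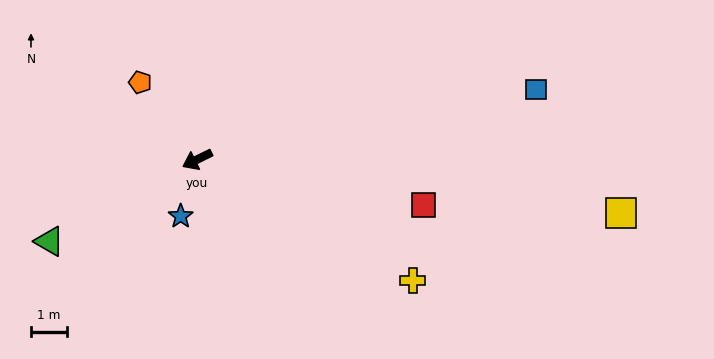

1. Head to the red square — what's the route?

turn left 142°, forward 6.5 m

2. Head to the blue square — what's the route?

turn left 165°, forward 9.7 m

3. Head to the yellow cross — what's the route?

turn left 124°, forward 7.0 m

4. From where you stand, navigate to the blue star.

turn left 48°, forward 1.7 m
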